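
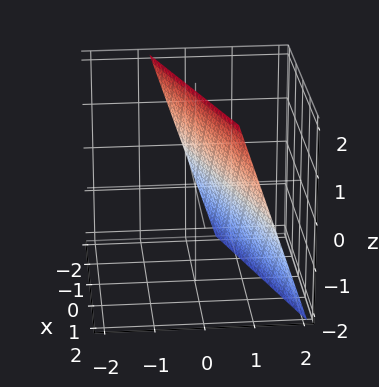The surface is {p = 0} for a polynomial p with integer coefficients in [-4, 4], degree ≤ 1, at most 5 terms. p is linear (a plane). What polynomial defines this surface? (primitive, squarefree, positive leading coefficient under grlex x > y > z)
x - 3*y - z + 2

deg p = 1. The surface is flat (a plane).
From the visible intercepts: it crosses the x-axis at the gridline x = -2; one z-axis crossing is at z = 2.
Matching integer coefficients to the picture gives p.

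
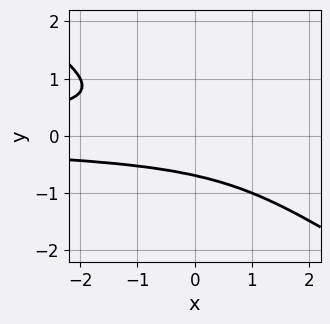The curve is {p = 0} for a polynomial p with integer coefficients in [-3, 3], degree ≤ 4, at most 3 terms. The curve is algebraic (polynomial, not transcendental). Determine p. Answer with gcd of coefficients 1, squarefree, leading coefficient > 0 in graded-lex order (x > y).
2*x*y^2 + 3*y^3 + 1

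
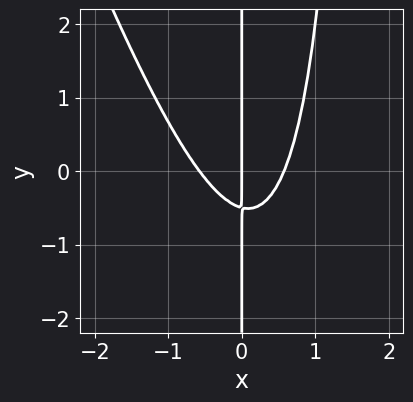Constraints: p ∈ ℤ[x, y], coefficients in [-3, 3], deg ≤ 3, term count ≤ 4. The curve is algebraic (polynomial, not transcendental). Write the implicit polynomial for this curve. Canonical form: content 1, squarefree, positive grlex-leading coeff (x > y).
3*x^3 + x^2*y - 2*x*y - x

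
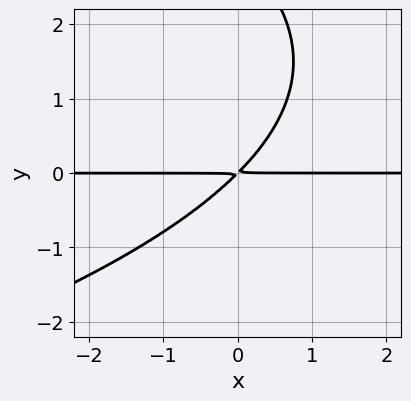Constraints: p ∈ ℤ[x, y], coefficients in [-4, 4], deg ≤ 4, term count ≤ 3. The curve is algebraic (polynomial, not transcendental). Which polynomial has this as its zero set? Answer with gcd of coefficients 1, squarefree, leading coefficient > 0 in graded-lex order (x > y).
y^3 + 3*x*y - 3*y^2

1. The degree is 3 — no degree-2 curve has this shape.
2. Observable constraints: every point of the x-axis in the box is on the curve.
3. The integer polynomial consistent with all of this is the stated p.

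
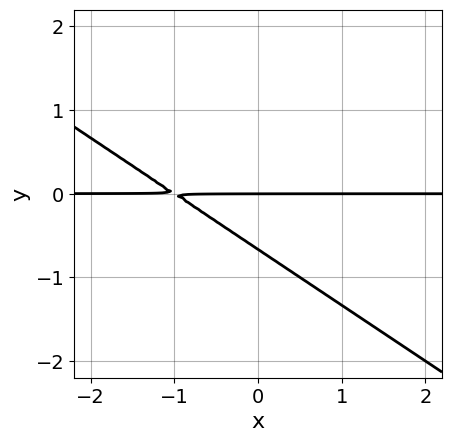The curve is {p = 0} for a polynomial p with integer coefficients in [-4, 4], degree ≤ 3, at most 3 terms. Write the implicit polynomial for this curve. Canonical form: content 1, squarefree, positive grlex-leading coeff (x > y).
2*x*y + 3*y^2 + 2*y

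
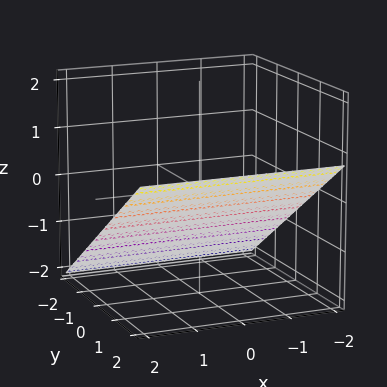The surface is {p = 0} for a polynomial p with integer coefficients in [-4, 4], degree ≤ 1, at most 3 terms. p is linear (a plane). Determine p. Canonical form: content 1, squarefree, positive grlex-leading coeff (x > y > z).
1. Degree: every cross-section is a straight line — this is a plane, so deg p = 1.
2. From the visible intercepts: it meets the y-axis at y = 1 (among the integer gridlines); no x-intercept at any integer in the box.
3. These observations pin down the coefficients.

2*y - 3*z - 2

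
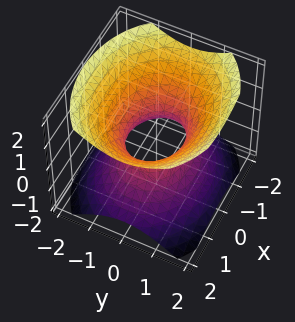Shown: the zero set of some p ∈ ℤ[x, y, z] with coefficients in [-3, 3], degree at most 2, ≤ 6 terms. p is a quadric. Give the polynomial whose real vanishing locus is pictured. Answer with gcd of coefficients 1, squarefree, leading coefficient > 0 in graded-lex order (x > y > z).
2*x^2 + 3*y^2 - 3*z^2 - 2

1. Degree: an hourglass — one-sheet hyperboloid; a quadric, so deg p = 2.
2. Symmetries: the x ↦ −x reflection is a symmetry, so x appears only in even powers; it's symmetric under y → −y, forcing even powers of y; it's symmetric under z → −z, forcing even powers of z.
3. Observable constraints: the surface avoids every integer z-axis point in the box; the x-axis gridline crossings are at x ∈ {-1, 1}.
4. Solving for integer coefficients yields p as stated.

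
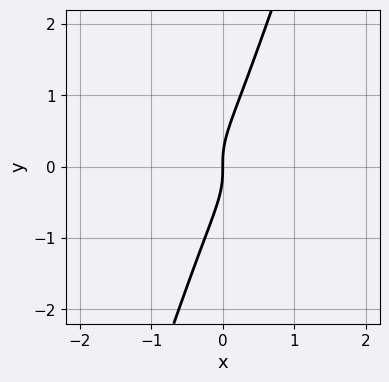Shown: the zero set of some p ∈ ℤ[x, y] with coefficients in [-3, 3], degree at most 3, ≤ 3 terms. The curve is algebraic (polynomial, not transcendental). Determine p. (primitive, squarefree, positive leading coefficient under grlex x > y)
3*x*y^2 - y^3 + x

1. deg p = 3. No degree-2 curve has this shape.
2. Checking where it meets the axes: one x-axis crossing is at x = 0; one y-axis crossing is at y = 0.
3. Together with the visible shape, these determine p as stated.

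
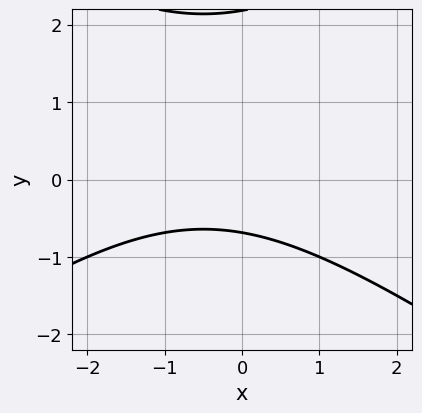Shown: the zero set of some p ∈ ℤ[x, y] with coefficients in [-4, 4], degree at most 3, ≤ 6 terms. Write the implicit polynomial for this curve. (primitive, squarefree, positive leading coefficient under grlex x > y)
x^2 - 2*y^2 + x + 3*y + 3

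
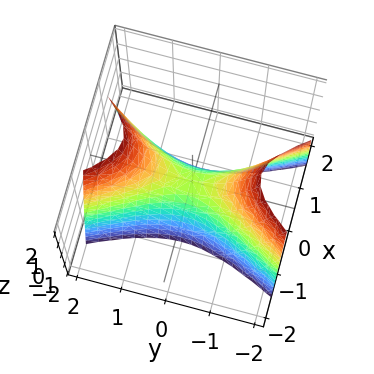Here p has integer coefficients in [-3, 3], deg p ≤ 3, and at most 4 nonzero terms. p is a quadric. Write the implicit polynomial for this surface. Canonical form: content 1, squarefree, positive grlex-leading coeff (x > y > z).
3*x^2 - y^2 + z

Degree: a saddle surface; a quadric, so deg p = 2.
Symmetries: mirror symmetry y ↦ −y ⇒ only even powers of y; it's symmetric under x → −x, forcing even powers of x.
From the axis intercepts and sections: it meets the z-axis at z = 0 (among the integer gridlines); it crosses the y-axis at the gridline y = 0; it crosses the x-axis at the gridline x = 0.
These observations pin down the coefficients.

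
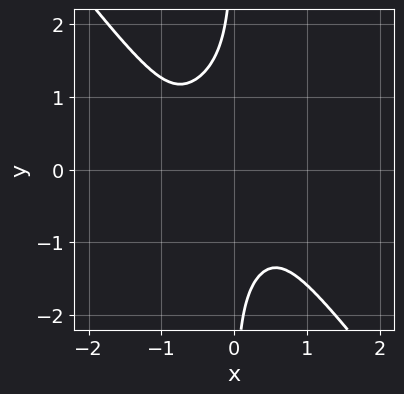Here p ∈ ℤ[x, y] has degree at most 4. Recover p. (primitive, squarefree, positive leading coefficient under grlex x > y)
2*x^4 + x*y^3 + x^3 + 1

(a) deg p = 4. No degree-3 curve has this shape.
(b) From the visible intercepts: it misses every integer gridline on the y-axis; it misses every integer gridline on the x-axis.
(c) Fitting integer coefficients to these (and the overall shape) gives p.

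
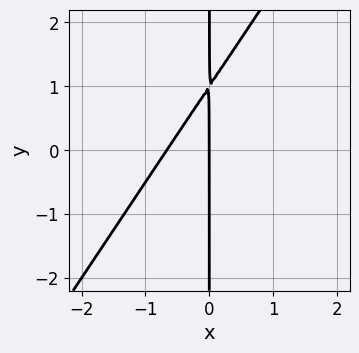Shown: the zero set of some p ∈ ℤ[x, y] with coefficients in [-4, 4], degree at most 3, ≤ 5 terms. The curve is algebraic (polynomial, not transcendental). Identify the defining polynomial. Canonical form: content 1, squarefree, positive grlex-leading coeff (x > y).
1. deg p = 2.
2. From the axis intercepts and sections: it meets the x-axis at x = 0 (among the integer gridlines); the visible y-axis segment lies entirely on the curve.
3. The integer polynomial consistent with all of this is the stated p.

3*x^2 - 2*x*y + 2*x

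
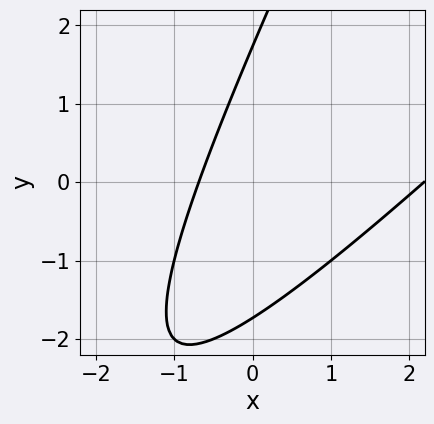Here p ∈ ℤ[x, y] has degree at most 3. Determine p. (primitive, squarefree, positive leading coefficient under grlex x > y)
2*x^2 - 3*x*y + y^2 - 3*x - 3

(a) Degree: no degree-1 curve has this shape, so deg p = 2.
(b) Putting this together gives p.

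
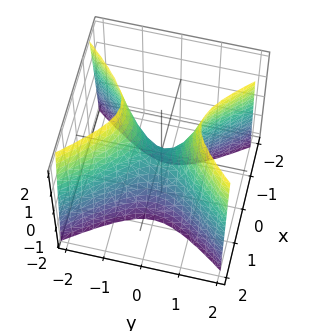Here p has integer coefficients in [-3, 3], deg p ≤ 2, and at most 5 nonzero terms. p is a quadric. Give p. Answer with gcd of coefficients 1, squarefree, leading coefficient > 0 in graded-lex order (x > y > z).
First, degree: a saddle surface; a quadric, so deg p = 2.
Next, symmetries: the y ↦ −y reflection is a symmetry, so y appears only in even powers; it's symmetric under x → −x, forcing even powers of x.
Then, from the axis intercepts and sections: it crosses the z-axis at the gridline z = 0; it meets the x-axis at x = 0 (among the integer gridlines).
Finally, solving for integer coefficients yields p as stated.

3*x^2 - 2*y^2 + z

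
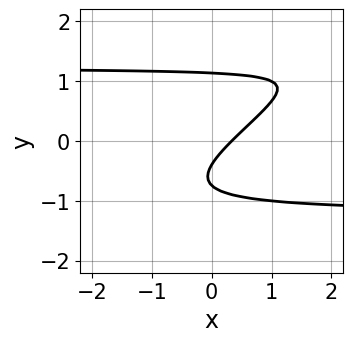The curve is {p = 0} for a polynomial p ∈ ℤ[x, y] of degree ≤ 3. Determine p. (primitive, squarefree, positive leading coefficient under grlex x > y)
(a) The degree is 3 — a generic line meets the curve in up to 3 points.
(b) The integer polynomial consistent with all of this is the stated p.

2*x*y^2 - 3*y^3 - 3*x + 3*y + 1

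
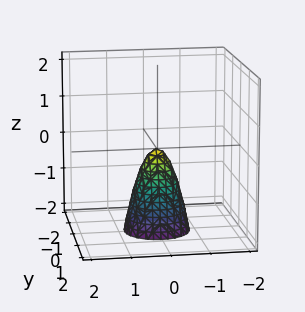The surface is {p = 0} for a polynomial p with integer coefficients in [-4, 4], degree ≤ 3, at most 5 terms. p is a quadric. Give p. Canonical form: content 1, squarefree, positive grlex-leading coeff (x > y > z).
(a) deg p = 2. A paraboloid; a quadric.
(b) Symmetries: every cross-section ⟂ z is a circle, so x, y appear only via x² + y².
(c) From the axis intercepts and sections: it crosses the y-axis at the gridline y = 0; it crosses the z-axis at the gridline z = 0.
(d) Matching integer coefficients to the picture gives p.

3*x^2 + 3*y^2 + z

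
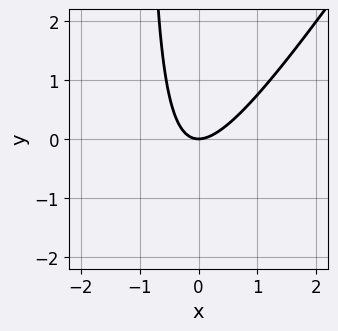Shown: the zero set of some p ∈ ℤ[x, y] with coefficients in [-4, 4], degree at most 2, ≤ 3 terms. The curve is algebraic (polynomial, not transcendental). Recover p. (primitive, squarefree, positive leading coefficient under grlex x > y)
First, deg p = 2. A generic line meets the curve in up to 2 points.
Then, observable constraints: one y-axis crossing is at y = 0; it crosses the x-axis at the gridline x = 0.
Finally, solving for integer coefficients yields p as stated.

3*x^2 - 2*x*y - 2*y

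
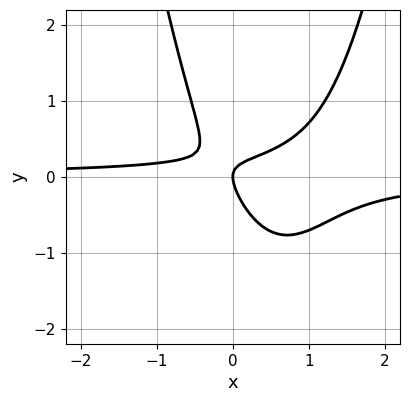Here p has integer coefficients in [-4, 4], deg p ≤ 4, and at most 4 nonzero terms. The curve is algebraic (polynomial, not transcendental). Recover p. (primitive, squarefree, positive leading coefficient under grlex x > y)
(a) Degree: no degree-2 curve has this shape, so deg p = 3.
(b) Checking where it meets the axes: it meets the y-axis at y = 0 (among the integer gridlines); it crosses the x-axis at the gridline x = 0.
(c) Together with the visible shape, these determine p as stated.

3*x^2*y - 3*x*y - 2*y^2 + x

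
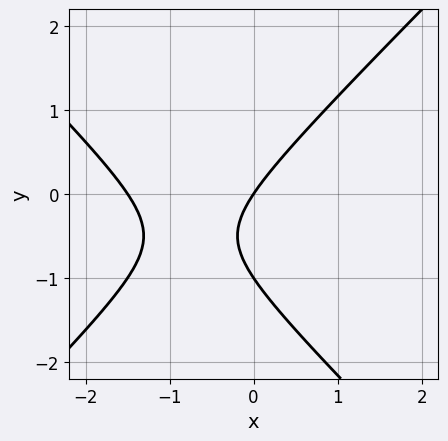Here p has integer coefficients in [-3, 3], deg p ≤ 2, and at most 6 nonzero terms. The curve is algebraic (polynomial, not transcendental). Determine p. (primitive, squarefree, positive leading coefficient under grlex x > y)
deg p = 2.
Observable constraints: the y-axis gridline crossings are at y ∈ {-1, 0}; it crosses the x-axis at the gridline x = 0.
The integer polynomial consistent with all of this is the stated p.

2*x^2 - 2*y^2 + 3*x - 2*y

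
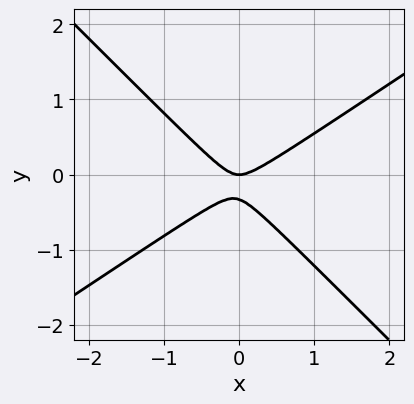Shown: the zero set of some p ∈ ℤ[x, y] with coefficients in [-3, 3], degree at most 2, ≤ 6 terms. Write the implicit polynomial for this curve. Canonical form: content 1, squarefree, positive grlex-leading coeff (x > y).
2*x^2 - x*y - 3*y^2 - y

The degree is 2 — a generic line meets the curve in up to 2 points.
Checking where it meets the axes: one y-axis crossing is at y = 0; one x-axis crossing is at x = 0.
These observations pin down the coefficients.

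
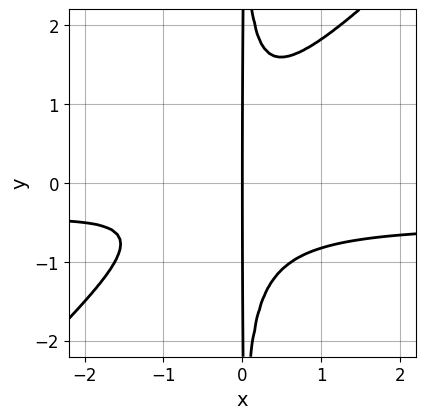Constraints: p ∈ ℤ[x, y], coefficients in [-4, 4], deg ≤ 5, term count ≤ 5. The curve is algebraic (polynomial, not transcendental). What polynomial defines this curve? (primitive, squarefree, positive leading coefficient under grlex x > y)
2*x^3*y - 2*x^2*y^2 + x^3 + x^2 + x

(a) The degree is 4 — no degree-3 curve has this shape.
(b) Observable constraints: every point of the y-axis in the box is on the curve; one x-axis crossing is at x = 0.
(c) The integer polynomial consistent with all of this is the stated p.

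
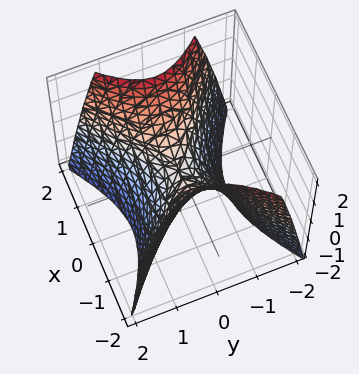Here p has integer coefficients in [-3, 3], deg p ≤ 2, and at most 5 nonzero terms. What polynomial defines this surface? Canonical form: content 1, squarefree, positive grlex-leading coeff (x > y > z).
deg p = 2. A hyperbolic paraboloid; a quadric.
Symmetries: it's symmetric under x → −x, forcing even powers of x; it's symmetric under y → −y, forcing even powers of y.
Reading off the gridlines: it meets the z-axis at z = 0 (among the integer gridlines); it meets the x-axis at x = 0 (among the integer gridlines); one y-axis crossing is at y = 0.
Assembling these constraints gives the stated polynomial.

2*x^2 - 3*y^2 - 2*z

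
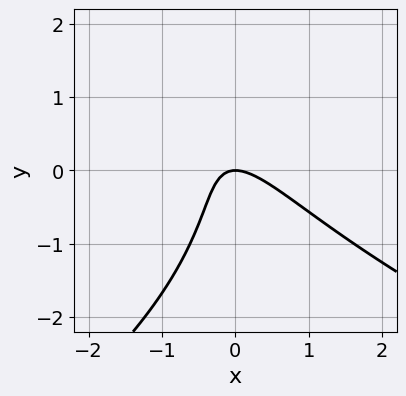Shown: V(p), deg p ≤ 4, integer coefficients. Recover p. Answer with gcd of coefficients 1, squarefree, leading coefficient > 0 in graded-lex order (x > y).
y^3 + 3*x^2 + 3*x*y + 2*y

1. Degree: the shape is more complex than any degree-2 curve, so deg p = 3.
2. Against the integer gridlines: one x-axis crossing is at x = 0; one y-axis crossing is at y = 0.
3. The integer polynomial consistent with all of this is the stated p.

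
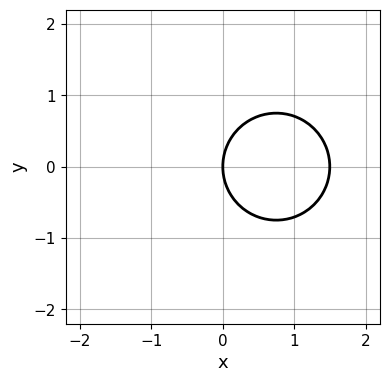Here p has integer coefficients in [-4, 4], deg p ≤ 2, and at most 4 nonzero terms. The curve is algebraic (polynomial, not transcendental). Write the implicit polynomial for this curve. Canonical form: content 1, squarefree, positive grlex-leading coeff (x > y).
2*x^2 + 2*y^2 - 3*x

deg p = 2. The shape is more complex than any degree-1 curve.
Symmetries: it's symmetric under y → −y, forcing even powers of y.
Observable constraints: one y-axis crossing is at y = 0; it crosses the x-axis at the gridline x = 0.
Matching integer coefficients to the picture gives p.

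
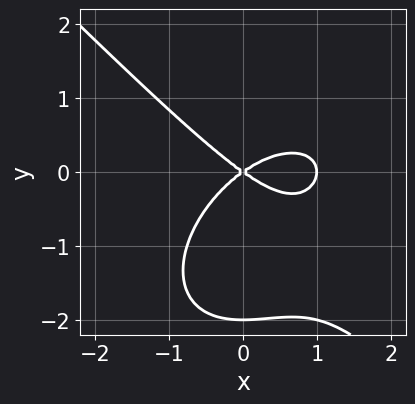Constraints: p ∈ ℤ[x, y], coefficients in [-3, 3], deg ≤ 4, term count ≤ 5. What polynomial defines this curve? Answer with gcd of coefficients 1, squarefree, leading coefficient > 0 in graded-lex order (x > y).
x^3 + y^3 - x^2 + 2*y^2

(a) Degree: the shape is more complex than any degree-2 curve, so deg p = 3.
(b) Reading off the gridlines: among the integer gridlines, it crosses the x-axis at x ∈ {0, 1}; among the integer gridlines, it crosses the y-axis at y ∈ {-2, 0}.
(c) Assembling these constraints gives the stated polynomial.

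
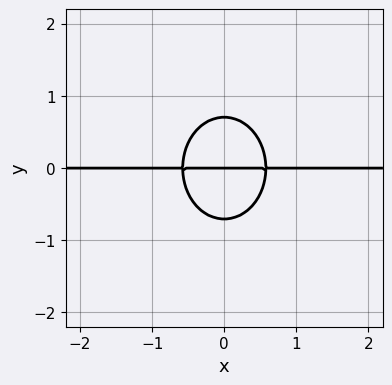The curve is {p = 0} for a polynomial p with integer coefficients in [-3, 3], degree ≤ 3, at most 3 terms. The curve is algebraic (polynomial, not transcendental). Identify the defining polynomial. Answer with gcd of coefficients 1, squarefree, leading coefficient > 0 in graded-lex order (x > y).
(a) Degree: the shape is more complex than any degree-2 curve, so deg p = 3.
(b) Symmetries: the x ↦ −x reflection is a symmetry, so x appears only in even powers.
(c) Checking where it meets the axes: it crosses the y-axis at the gridline y = 0; the visible x-axis segment lies entirely on the curve.
(d) Solving for integer coefficients yields p as stated.

3*x^2*y + 2*y^3 - y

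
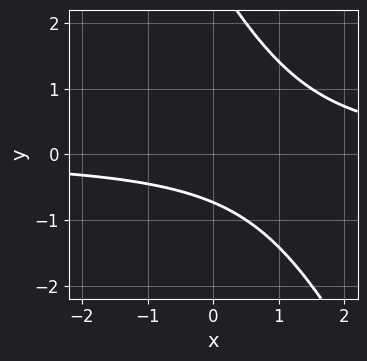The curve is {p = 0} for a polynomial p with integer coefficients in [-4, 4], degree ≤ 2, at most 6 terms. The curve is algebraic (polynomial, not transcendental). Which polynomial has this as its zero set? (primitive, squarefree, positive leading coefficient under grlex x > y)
(a) deg p = 2. No degree-1 curve has this shape.
(b) Against the integer gridlines: the curve avoids every integer x-axis point in the box.
(c) These observations pin down the coefficients.

2*x*y + y^2 - 2*y - 2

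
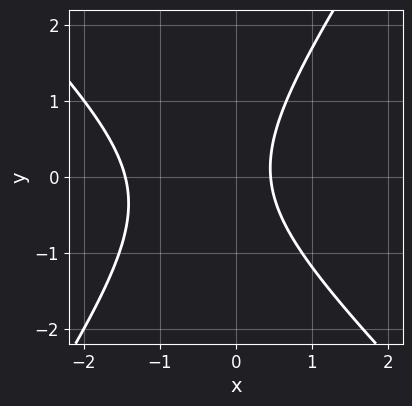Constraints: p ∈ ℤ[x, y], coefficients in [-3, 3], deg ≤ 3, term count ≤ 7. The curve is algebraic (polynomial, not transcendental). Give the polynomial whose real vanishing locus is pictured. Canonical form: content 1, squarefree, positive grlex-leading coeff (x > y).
3*x^2 + x*y - 2*y^2 + 3*x - 2

1. deg p = 2. A generic line meets the curve in up to 2 points.
2. Observable constraints: the curve avoids every integer y-axis point in the box.
3. Solving for integer coefficients yields p as stated.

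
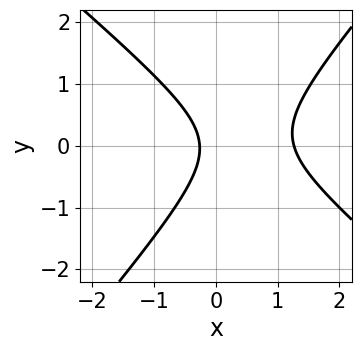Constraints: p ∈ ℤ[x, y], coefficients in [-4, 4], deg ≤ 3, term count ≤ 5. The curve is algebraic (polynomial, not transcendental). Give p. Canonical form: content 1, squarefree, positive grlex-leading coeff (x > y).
3*x^2 + x*y - 3*y^2 - 3*x - 1

First, the degree is 2 — a generic line meets the curve in up to 2 points.
Next, against the integer gridlines: no y-intercept at any integer in the box.
Finally, solving for integer coefficients yields p as stated.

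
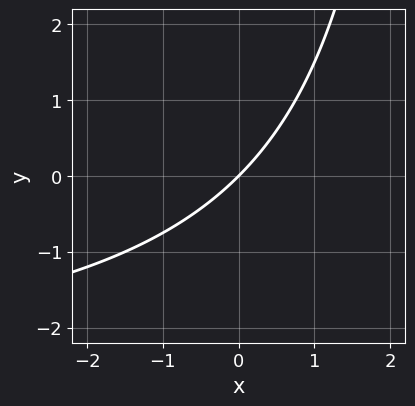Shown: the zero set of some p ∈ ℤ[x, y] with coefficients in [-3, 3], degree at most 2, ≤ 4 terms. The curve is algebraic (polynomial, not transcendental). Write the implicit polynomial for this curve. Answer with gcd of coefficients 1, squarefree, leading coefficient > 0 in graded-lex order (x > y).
x*y + 3*x - 3*y

The degree is 2 — the shape is more complex than any degree-1 curve.
From the visible intercepts: it meets the x-axis at x = 0 (among the integer gridlines); one y-axis crossing is at y = 0.
Solving for integer coefficients yields p as stated.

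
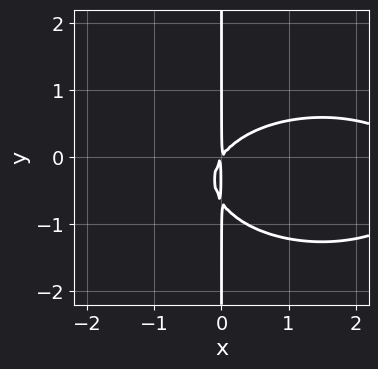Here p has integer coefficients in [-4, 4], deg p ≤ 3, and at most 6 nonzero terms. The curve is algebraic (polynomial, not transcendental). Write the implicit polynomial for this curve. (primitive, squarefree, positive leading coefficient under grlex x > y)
x^3 + 3*x*y^2 - 3*x^2 + 2*x*y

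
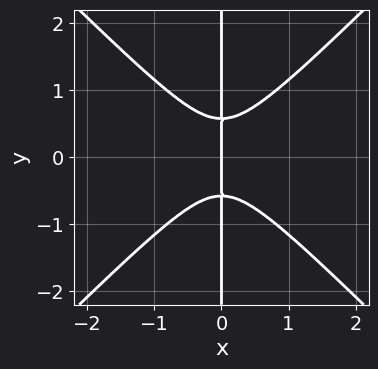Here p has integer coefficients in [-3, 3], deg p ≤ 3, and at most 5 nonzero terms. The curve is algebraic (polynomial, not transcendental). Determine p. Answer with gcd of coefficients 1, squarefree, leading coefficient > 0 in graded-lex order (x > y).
3*x^3 - 3*x*y^2 + x

The degree is 3 — the shape is more complex than any degree-2 curve.
Symmetries: mirror symmetry y ↦ −y ⇒ only even powers of y.
From the axis intercepts and sections: it meets the x-axis at x = 0 (among the integer gridlines); every point of the y-axis in the box is on the curve.
The integer polynomial consistent with all of this is the stated p.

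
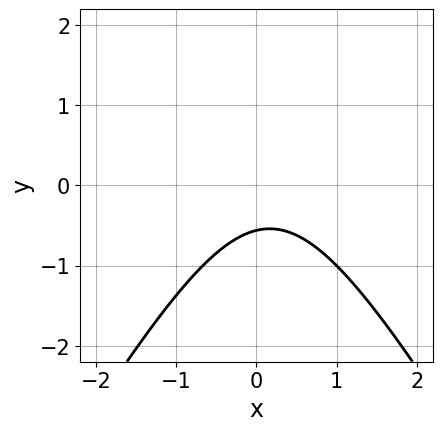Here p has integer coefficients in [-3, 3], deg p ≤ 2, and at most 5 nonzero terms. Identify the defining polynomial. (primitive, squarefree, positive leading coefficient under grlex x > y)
3*x^2 - y^2 - x + 3*y + 2

Degree: a generic line meets the curve in up to 2 points, so deg p = 2.
From the axis intercepts and sections: no x-intercept at any integer in the box.
These observations pin down the coefficients.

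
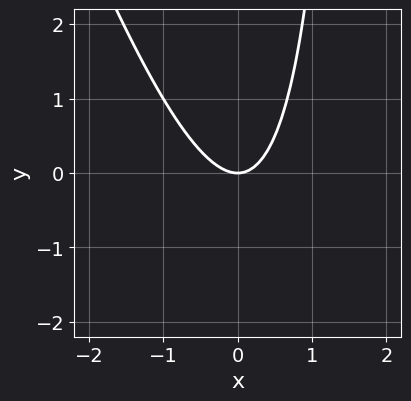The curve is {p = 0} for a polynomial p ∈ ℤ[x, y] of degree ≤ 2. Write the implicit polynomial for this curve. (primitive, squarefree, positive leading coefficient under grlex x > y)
1. Degree: no degree-1 curve has this shape, so deg p = 2.
2. Observable constraints: one y-axis crossing is at y = 0; it crosses the x-axis at the gridline x = 0.
3. These observations pin down the coefficients.

3*x^2 + x*y - 2*y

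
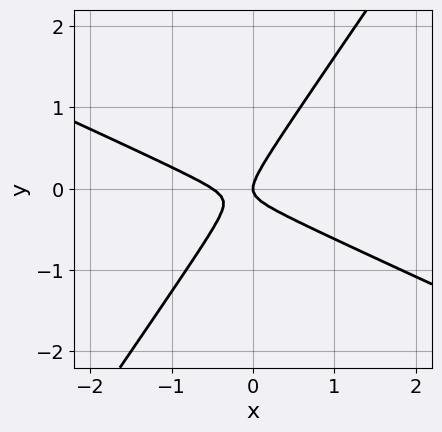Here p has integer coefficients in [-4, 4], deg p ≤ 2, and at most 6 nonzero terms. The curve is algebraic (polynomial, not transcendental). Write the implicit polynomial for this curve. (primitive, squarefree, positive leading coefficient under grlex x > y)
deg p = 2.
Reading off the gridlines: it crosses the y-axis at the gridline y = 0; it crosses the x-axis at the gridline x = 0.
Solving for integer coefficients yields p as stated.

2*x^2 + 3*x*y - 3*y^2 + x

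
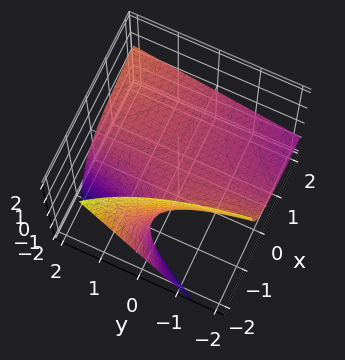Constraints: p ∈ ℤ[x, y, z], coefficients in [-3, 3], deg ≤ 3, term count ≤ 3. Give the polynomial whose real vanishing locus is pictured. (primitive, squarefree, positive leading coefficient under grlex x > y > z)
The degree is 2 — the shape is more complex than any degree-1 surface.
Observable constraints: every point of the y-axis in the box is on the surface; every point of the x-axis in the box is on the surface; it meets the z-axis at z = 0 (among the integer gridlines).
Matching integer coefficients to the picture gives p.

x*y - 2*x*z - 3*z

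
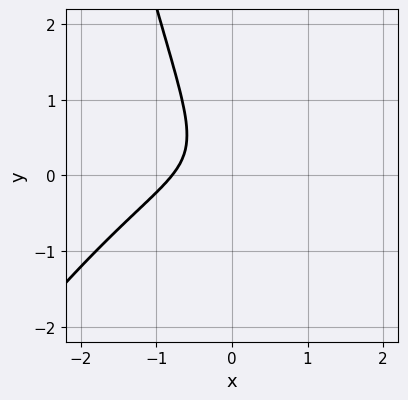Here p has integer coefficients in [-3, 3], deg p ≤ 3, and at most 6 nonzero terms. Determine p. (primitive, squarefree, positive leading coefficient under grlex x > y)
(a) Degree: the shape is more complex than any degree-2 curve, so deg p = 3.
(b) Observable constraints: it misses every integer gridline on the y-axis.
(c) The integer polynomial consistent with all of this is the stated p.

2*x^3 - x^2*y + 3*x*y + 2*y^2 + 1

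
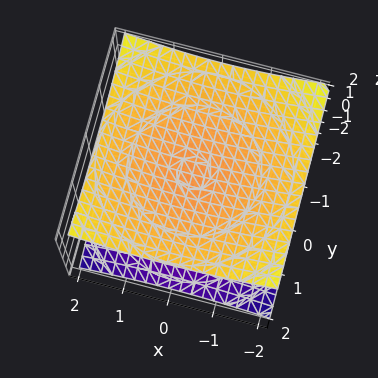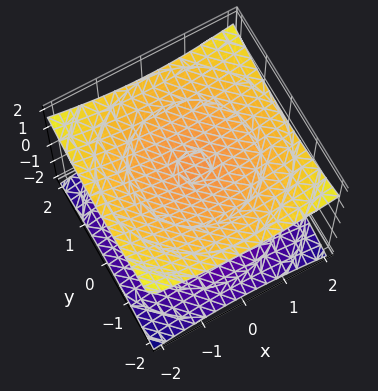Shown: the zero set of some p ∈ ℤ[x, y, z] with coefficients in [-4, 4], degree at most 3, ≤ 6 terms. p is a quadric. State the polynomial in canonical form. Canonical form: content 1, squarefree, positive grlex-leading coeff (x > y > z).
x^2 + y^2 - 3*z^2 + 3

First, the picture has 2 separate pieces. Treating them together as one polynomial.
Then, the degree is 2 — two separate bowl-shaped sheets opening away from each other; a quadric.
Then, symmetries: the z ↦ −z reflection is a symmetry, so z appears only in even powers; the surface is invariant under rotation about z: p = q(x² + y², z).
Then, observable constraints: it misses every integer gridline on the y-axis; the surface avoids every integer x-axis point in the box; the z-axis gridline crossings are at z ∈ {-1, 1}.
Finally, fitting integer coefficients to these (and the overall shape) gives p.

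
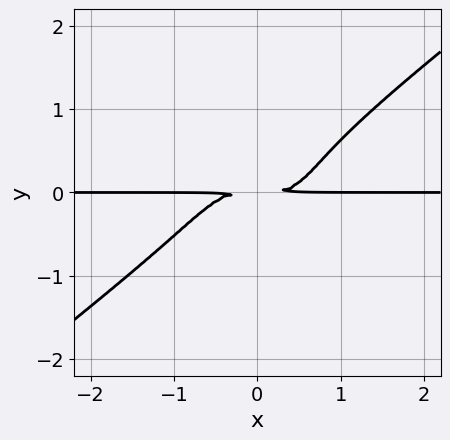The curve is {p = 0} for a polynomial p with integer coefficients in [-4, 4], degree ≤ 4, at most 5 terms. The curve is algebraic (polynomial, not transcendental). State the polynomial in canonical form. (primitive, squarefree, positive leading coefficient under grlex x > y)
First, degree: no degree-3 curve has this shape, so deg p = 4.
Then, reading off the gridlines: the visible x-axis segment lies entirely on the curve.
Finally, solving for integer coefficients yields p as stated.

2*x^3*y - x*y^3 - 3*y^4 + y^3 - 2*y^2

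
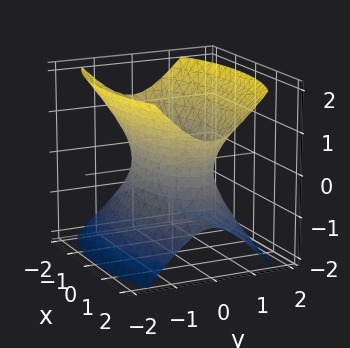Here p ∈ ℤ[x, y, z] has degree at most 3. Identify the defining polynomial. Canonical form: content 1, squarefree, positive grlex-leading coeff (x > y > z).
deg p = 2. An hourglass — one-sheet hyperboloid; a quadric.
Symmetries: the y ↦ −y reflection is a symmetry, so y appears only in even powers; mirror symmetry x ↦ −x ⇒ only even powers of x; mirror symmetry z ↦ −z ⇒ only even powers of z.
Against the integer gridlines: it misses every integer gridline on the z-axis.
Putting this together gives p.

x^2 + 3*y^2 - 2*z^2 - 2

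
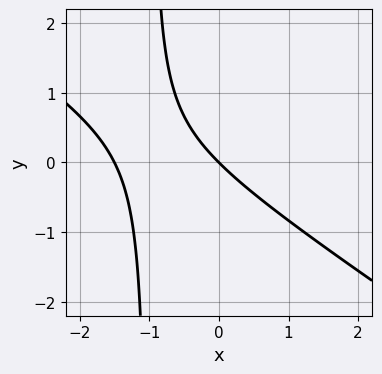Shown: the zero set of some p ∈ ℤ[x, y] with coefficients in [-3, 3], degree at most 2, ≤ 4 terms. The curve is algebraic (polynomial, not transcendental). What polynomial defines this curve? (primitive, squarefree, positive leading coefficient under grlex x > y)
2*x^2 + 3*x*y + 3*x + 3*y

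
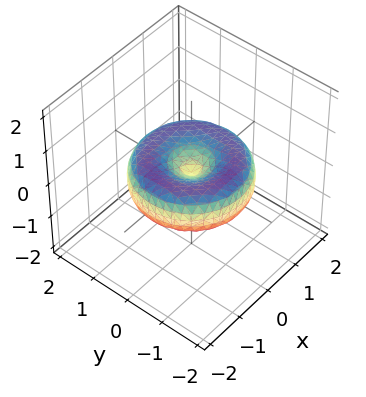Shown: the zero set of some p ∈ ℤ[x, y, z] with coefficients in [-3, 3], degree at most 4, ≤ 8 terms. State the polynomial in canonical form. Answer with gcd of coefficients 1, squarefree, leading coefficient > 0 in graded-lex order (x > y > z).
x^4 + 2*x^2*y^2 + y^4 - 2*x^2 - 2*y^2 + 3*z^2

(a) Degree: no degree-3 surface has this shape, so deg p = 4.
(b) By symmetry, the surface is invariant under rotation about z: p = q(x² + y², z).
(c) Checking where it meets the axes: a circular section at z = 0 has radius between 1 and 2; it crosses the y-axis at the gridline y = 0.
(d) The integer polynomial consistent with all of this is the stated p.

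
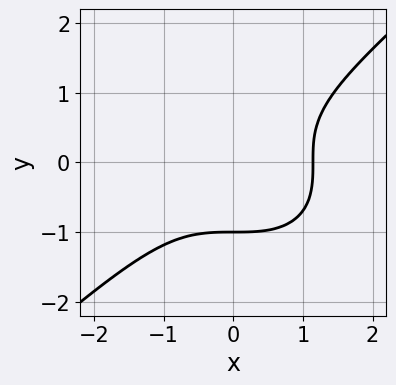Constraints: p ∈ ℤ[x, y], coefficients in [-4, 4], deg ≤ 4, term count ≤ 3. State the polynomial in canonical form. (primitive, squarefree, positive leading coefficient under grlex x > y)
Degree: no degree-2 curve has this shape, so deg p = 3.
From the visible intercepts: one y-axis crossing is at y = -1.
Assembling these constraints gives the stated polynomial.

2*x^3 - 3*y^3 - 3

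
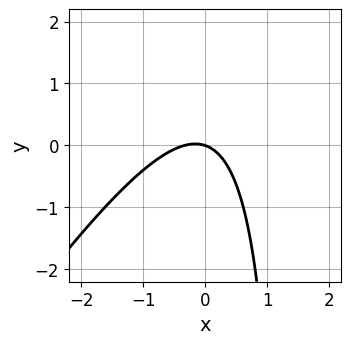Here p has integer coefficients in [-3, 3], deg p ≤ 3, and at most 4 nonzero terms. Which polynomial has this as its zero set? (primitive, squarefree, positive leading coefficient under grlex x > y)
deg p = 2. A generic line meets the curve in up to 2 points.
Reading off the gridlines: it meets the y-axis at y = 0 (among the integer gridlines); it meets the x-axis at x = 0 (among the integer gridlines).
Putting this together gives p.

3*x^2 - 2*x*y + x + 3*y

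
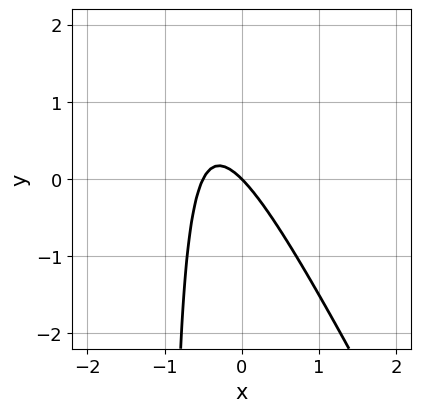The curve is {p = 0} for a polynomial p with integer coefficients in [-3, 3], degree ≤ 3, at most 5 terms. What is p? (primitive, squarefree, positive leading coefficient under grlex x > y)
First, the degree is 2 — the shape is more complex than any degree-1 curve.
Then, checking where it meets the axes: it crosses the y-axis at the gridline y = 0; it meets the x-axis at x = 0 (among the integer gridlines).
Finally, putting this together gives p.

2*x^2 + x*y + x + y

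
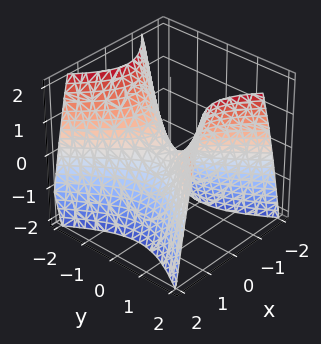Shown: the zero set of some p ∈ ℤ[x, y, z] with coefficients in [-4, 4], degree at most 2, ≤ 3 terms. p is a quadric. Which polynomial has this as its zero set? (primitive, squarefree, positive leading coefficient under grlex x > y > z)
First, degree: a hyperbolic paraboloid; a quadric, so deg p = 2.
Next, symmetries: it's symmetric under x → −x, forcing even powers of x; it's symmetric under y → −y, forcing even powers of y.
Next, checking where it meets the axes: it crosses the z-axis at the gridline z = 0; it crosses the x-axis at the gridline x = 0; one y-axis crossing is at y = 0.
Finally, the integer polynomial consistent with all of this is the stated p.

3*x^2 - 2*y^2 + 2*z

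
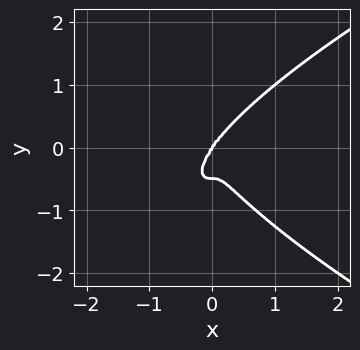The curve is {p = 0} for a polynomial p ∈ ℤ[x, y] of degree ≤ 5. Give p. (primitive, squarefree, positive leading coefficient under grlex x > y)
(a) deg p = 4.
(b) Against the integer gridlines: one y-axis crossing is at y = 0; one x-axis crossing is at x = 0.
(c) The integer polynomial consistent with all of this is the stated p.

2*y^4 - 3*x^3 + y^3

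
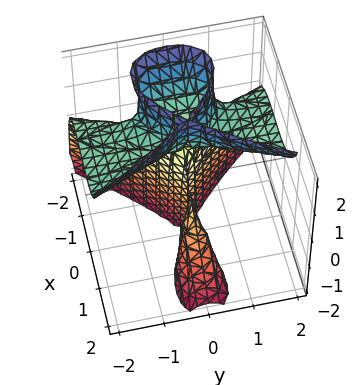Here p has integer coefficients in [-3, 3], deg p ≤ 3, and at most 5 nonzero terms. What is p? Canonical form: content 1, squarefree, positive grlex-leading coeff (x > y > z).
2*x^3 + 2*x^2*z - 3*y^2*z + 3*y^2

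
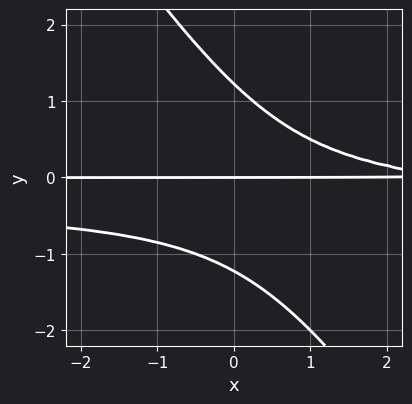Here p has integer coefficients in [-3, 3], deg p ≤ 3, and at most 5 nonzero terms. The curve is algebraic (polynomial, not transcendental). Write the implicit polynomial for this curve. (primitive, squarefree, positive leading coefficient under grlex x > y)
3*x*y^2 + 2*y^3 + x*y - 3*y

1. The degree is 3 — a generic line meets the curve in up to 3 points.
2. Against the integer gridlines: one y-axis crossing is at y = 0; the visible x-axis segment lies entirely on the curve.
3. Fitting integer coefficients to these (and the overall shape) gives p.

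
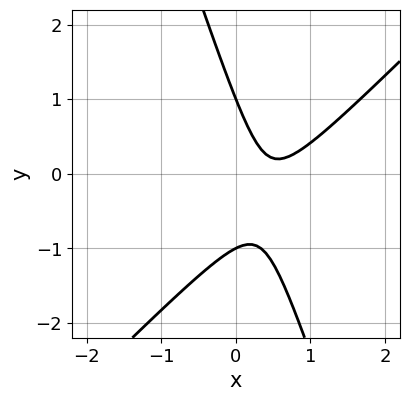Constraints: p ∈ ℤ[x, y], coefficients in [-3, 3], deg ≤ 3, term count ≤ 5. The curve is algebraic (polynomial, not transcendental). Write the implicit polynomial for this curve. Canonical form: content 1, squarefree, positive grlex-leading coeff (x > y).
(a) deg p = 2. No degree-1 curve has this shape.
(b) From the axis intercepts and sections: the curve avoids every integer x-axis point in the box; the y-axis gridline crossings are at y ∈ {-1, 1}.
(c) Solving for integer coefficients yields p as stated.

3*x^2 - 2*x*y - y^2 - 3*x + 1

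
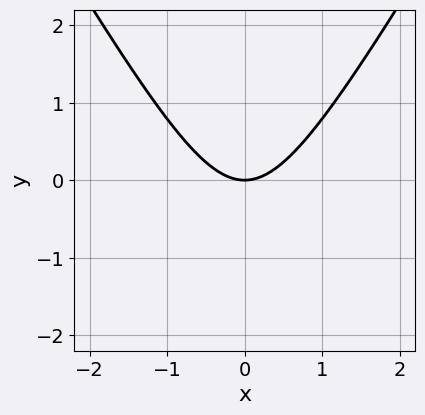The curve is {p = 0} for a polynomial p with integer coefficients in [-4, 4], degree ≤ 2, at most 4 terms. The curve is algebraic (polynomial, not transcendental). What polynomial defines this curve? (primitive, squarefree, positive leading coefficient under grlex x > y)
(a) Degree: a generic line meets the curve in up to 2 points, so deg p = 2.
(b) Symmetries: it's symmetric under x → −x, forcing even powers of x.
(c) Checking where it meets the axes: it meets the y-axis at y = 0 (among the integer gridlines); it crosses the x-axis at the gridline x = 0.
(d) Assembling these constraints gives the stated polynomial.

3*x^2 - y^2 - 3*y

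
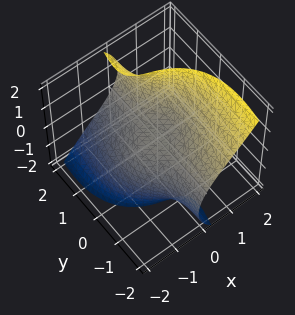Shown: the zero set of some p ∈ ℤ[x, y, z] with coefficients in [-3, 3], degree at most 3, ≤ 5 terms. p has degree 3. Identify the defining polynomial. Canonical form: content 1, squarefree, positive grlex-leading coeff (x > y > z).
First, deg p = 3.
Then, observable constraints: every point of the y-axis in the box is on the surface; it crosses the x-axis at the gridline x = 0; one z-axis crossing is at z = 0.
Finally, together with the visible shape, these determine p as stated.

2*x^3 + 3*x*y^2 - y^2*z + 2*y*z^2 - 3*z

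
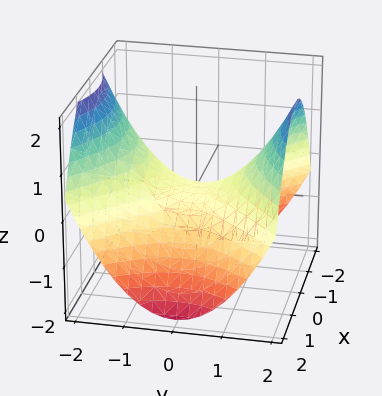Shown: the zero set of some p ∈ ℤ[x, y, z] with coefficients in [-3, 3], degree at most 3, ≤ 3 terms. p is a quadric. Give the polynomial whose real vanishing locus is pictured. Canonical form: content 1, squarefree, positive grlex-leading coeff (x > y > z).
(a) deg p = 2.
(b) Symmetries: mirror symmetry y ↦ −y ⇒ only even powers of y; it's symmetric under x → −x, forcing even powers of x.
(c) From the axis intercepts and sections: one z-axis crossing is at z = 0; it meets the x-axis at x = 0 (among the integer gridlines); it meets the y-axis at y = 0 (among the integer gridlines).
(d) Together with the visible shape, these determine p as stated.

x^2 - y^2 + 2*z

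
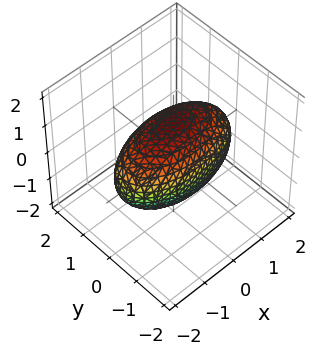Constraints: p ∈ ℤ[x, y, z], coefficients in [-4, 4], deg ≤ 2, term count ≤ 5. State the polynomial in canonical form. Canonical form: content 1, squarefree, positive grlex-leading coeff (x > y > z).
x^2 + 3*y^2 + 2*z^2 - 3

1. The degree is 2 — bounded and convex; a quadric.
2. Symmetries: mirror symmetry x ↦ −x ⇒ only even powers of x; it's symmetric under y → −y, forcing even powers of y; it's symmetric under z → −z, forcing even powers of z.
3. From the visible intercepts: the y-axis gridline crossings are at y ∈ {-1, 1}.
4. These observations pin down the coefficients.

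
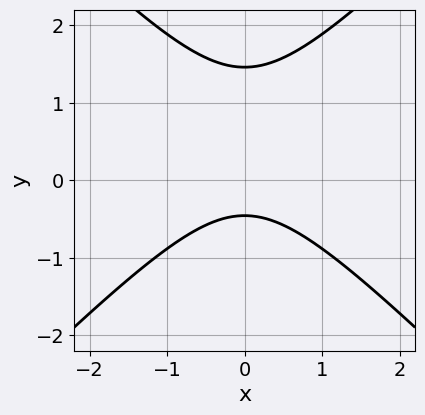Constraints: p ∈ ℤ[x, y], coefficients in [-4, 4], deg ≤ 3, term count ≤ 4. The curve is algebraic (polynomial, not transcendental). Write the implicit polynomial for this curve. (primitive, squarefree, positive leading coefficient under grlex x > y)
3*x^2 - 3*y^2 + 3*y + 2

(a) The degree is 2 — no degree-1 curve has this shape.
(b) Symmetries: the x ↦ −x reflection is a symmetry, so x appears only in even powers.
(c) Checking where it meets the axes: the curve avoids every integer x-axis point in the box.
(d) Assembling these constraints gives the stated polynomial.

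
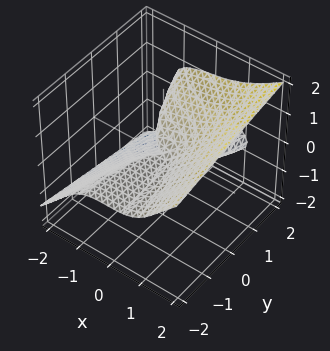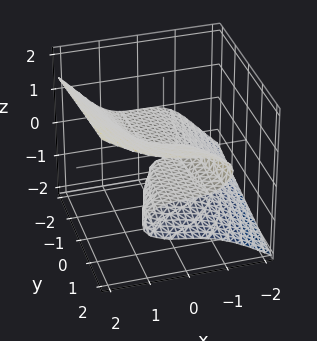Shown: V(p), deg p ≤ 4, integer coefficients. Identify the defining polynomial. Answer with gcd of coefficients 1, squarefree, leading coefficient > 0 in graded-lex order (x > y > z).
1. deg p = 3.
2. Reading off the gridlines: it crosses the x-axis at the gridline x = 0; the visible y-axis segment lies entirely on the surface.
3. These observations pin down the coefficients.

x^3 + x*z^2 - 3*z^3 + 2*y*z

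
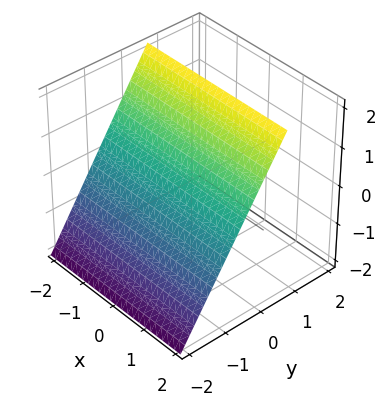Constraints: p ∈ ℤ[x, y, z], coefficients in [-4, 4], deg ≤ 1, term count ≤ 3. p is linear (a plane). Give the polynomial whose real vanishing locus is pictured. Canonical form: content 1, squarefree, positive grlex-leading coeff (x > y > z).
First, degree: the surface is flat (a plane), so deg p = 1.
Then, against the integer gridlines: one z-axis crossing is at z = 1; no x-intercept at any integer in the box.
Finally, matching integer coefficients to the picture gives p.

3*y - 2*z + 2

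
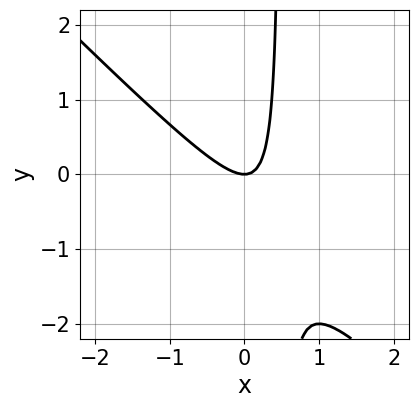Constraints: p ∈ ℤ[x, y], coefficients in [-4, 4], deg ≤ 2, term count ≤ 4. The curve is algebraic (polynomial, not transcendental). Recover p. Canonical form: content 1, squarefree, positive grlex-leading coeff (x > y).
2*x^2 + 2*x*y - y

1. Degree: the shape is more complex than any degree-1 curve, so deg p = 2.
2. Against the integer gridlines: it meets the x-axis at x = 0 (among the integer gridlines); it crosses the y-axis at the gridline y = 0.
3. Matching integer coefficients to the picture gives p.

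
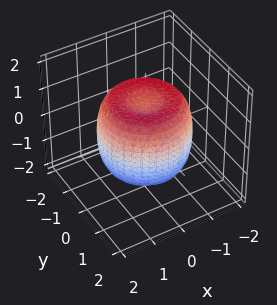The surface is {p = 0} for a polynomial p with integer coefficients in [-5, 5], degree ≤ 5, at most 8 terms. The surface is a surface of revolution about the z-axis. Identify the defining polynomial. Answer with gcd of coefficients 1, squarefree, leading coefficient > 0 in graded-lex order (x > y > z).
First, deg p = 4.
Next, symmetries: rotational symmetry about the z-axis ⇒ p depends on x, y only through x² + y².
Then, observable constraints: the z-axis gridline crossings are at z ∈ {-1, 1}; a circular section at z = -1 has radius between 1 and 2.
Finally, putting this together gives p.

2*x^4 + 4*x^2*y^2 + 2*y^4 - 3*x^2 - 3*y^2 + 2*z^2 - 2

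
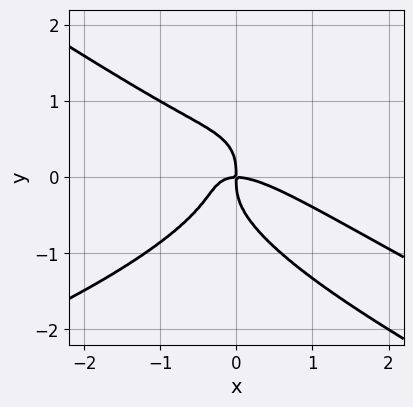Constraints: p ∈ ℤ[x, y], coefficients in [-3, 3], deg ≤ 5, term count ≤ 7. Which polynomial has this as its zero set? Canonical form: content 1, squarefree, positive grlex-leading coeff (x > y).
(a) Degree: the shape is more complex than any degree-3 curve, so deg p = 4.
(b) Observable constraints: it meets the y-axis at y = 0 (among the integer gridlines); one x-axis crossing is at x = 0.
(c) Fitting integer coefficients to these (and the overall shape) gives p.

2*x*y^3 + 3*y^4 + 2*x^3 + 3*x^2*y + 2*x*y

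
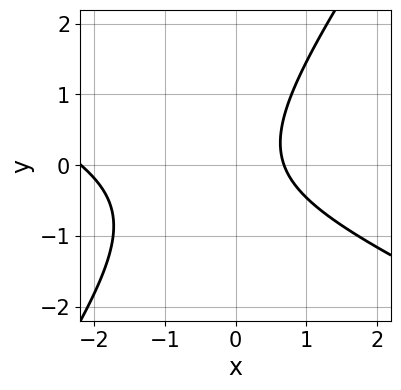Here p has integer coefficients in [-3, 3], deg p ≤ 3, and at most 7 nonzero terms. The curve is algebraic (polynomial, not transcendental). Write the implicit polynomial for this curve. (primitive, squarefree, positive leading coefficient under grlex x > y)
2*x^2 + 3*x*y - 3*y^2 + 3*x - 3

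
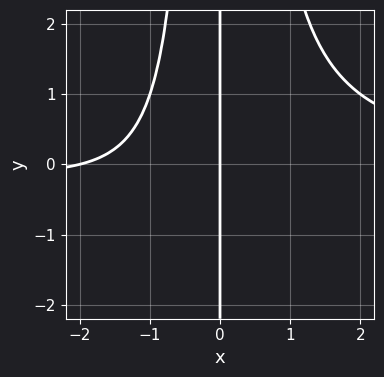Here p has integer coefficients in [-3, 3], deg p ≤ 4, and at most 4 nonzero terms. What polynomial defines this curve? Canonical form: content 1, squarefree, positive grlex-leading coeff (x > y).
x^3*y - x^2 - 2*x

Degree: no degree-3 curve has this shape, so deg p = 4.
Observable constraints: every point of the y-axis in the box is on the curve; among the integer gridlines, it crosses the x-axis at x ∈ {-2, 0}.
Matching integer coefficients to the picture gives p.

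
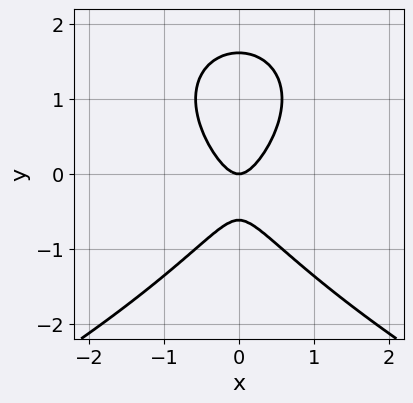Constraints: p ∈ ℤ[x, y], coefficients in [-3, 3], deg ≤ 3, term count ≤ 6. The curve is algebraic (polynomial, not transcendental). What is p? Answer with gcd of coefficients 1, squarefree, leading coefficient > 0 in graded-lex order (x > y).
y^3 + 3*x^2 - y^2 - y

(a) Degree: no degree-2 curve has this shape, so deg p = 3.
(b) Symmetries: mirror symmetry x ↦ −x ⇒ only even powers of x.
(c) Against the integer gridlines: it meets the x-axis at x = 0 (among the integer gridlines); it meets the y-axis at y = 0 (among the integer gridlines).
(d) Solving for integer coefficients yields p as stated.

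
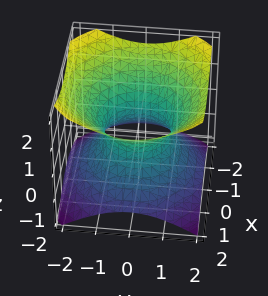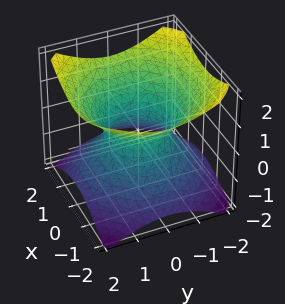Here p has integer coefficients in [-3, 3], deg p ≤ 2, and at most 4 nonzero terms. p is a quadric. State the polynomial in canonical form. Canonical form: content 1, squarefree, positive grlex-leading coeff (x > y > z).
2*x^2 + 2*y^2 - 3*z^2 - 2

The degree is 2 — one connected sheet with a waist; a quadric.
Symmetries: rotational symmetry about the z-axis ⇒ p depends on x, y only through x² + y²; the z ↦ −z reflection is a symmetry, so z appears only in even powers.
Observable constraints: a circular section at z = -1 has radius between 1 and 2; among the integer gridlines, it crosses the x-axis at x ∈ {-1, 1}; among the integer gridlines, it crosses the y-axis at y ∈ {-1, 1}; the surface avoids every integer z-axis point in the box.
These observations pin down the coefficients.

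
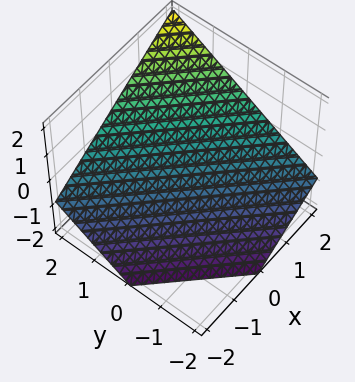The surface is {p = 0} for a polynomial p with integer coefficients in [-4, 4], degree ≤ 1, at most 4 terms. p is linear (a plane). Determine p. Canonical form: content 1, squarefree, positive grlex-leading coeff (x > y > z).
First, degree: the surface is flat (a plane), so deg p = 1.
Next, from the visible intercepts: it meets the y-axis at y = 1 (among the integer gridlines); one x-axis crossing is at x = 1.
Finally, the integer polynomial consistent with all of this is the stated p.

2*x + 2*y - 3*z - 2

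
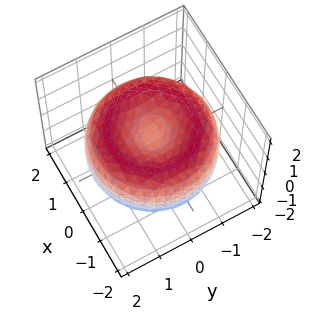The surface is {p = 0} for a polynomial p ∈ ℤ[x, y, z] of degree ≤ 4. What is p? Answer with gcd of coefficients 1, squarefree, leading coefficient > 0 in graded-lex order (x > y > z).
x^4 + 2*x^2*y^2 + y^4 - 3*x^2 - 3*y^2 + 3*z^2 - 1

(a) Degree: the shape is more complex than any degree-3 surface, so deg p = 4.
(b) Symmetry: the surface is invariant under rotation about z: p = q(x² + y², z).
(c) Against the integer gridlines: a circular section at z = 0 has radius between 1 and 2.
(d) These observations pin down the coefficients.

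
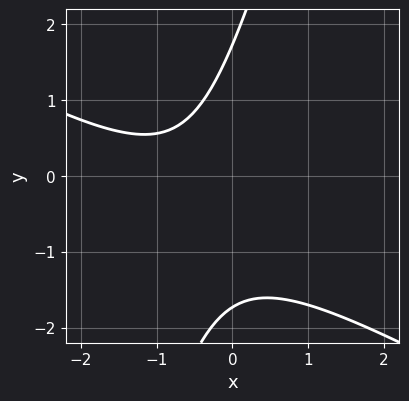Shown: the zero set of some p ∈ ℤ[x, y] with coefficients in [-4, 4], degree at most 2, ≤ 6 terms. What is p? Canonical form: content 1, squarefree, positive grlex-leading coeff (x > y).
2*x^2 + 3*x*y - y^2 + 3*x + 3

(a) Degree: no degree-1 curve has this shape, so deg p = 2.
(b) From the visible intercepts: no x-intercept at any integer in the box.
(c) Putting this together gives p.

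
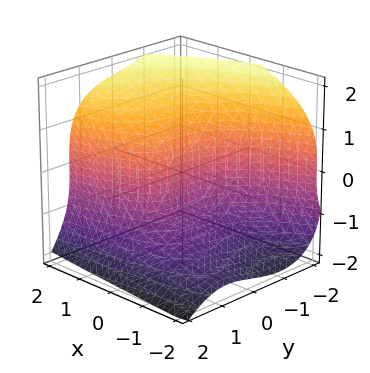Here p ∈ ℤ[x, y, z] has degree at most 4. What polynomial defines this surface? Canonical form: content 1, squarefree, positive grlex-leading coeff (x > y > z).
deg p = 3.
Checking where it meets the axes: it crosses the x-axis at the gridline x = 0; it crosses the z-axis at the gridline z = 0; it meets the y-axis at y = 0 (among the integer gridlines).
Matching integer coefficients to the picture gives p.

y^3 + z^3 + x*y - 3*x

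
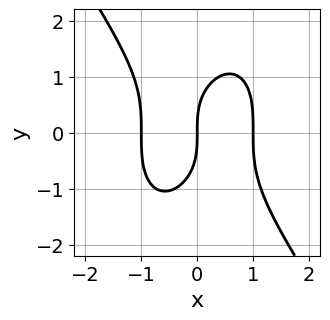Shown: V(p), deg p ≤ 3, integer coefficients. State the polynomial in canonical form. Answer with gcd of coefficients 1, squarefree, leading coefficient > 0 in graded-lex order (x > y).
deg p = 3.
Checking where it meets the axes: the x-axis gridline crossings are at x ∈ {-1, 0, 1}; it crosses the y-axis at the gridline y = 0.
Assembling these constraints gives the stated polynomial.

3*x^3 + y^3 - 3*x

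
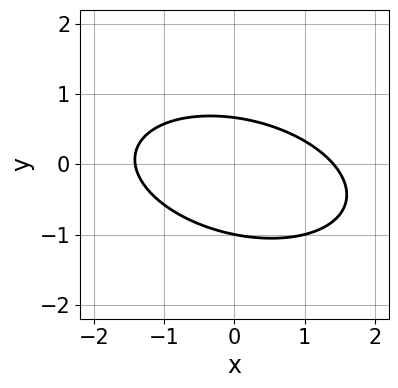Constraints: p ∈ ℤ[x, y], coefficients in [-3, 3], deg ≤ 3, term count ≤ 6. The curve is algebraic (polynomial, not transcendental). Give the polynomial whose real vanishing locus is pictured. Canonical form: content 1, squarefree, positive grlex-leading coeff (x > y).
x^2 + x*y + 3*y^2 + y - 2

First, the degree is 2 — the shape is more complex than any degree-1 curve.
Next, from the visible intercepts: it crosses the y-axis at the gridline y = -1.
Finally, putting this together gives p.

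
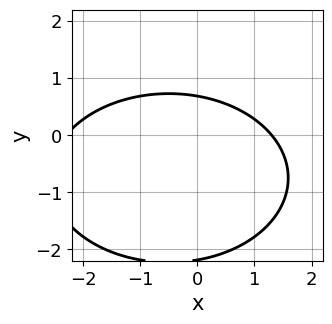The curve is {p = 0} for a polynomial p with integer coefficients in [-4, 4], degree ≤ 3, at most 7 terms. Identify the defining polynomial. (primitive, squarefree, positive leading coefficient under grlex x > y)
x^2 + 2*y^2 + x + 3*y - 3

1. deg p = 2. A generic line meets the curve in up to 2 points.
2. The integer polynomial consistent with all of this is the stated p.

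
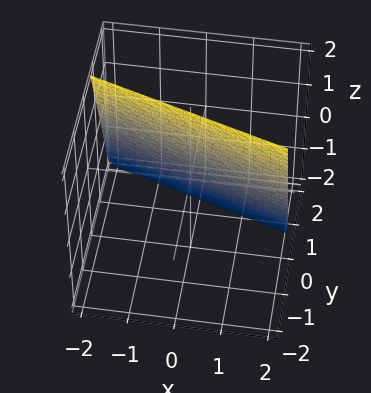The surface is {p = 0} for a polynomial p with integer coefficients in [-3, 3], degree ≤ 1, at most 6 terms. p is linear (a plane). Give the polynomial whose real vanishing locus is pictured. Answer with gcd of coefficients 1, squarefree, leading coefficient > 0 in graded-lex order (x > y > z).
(a) The degree is 1 — every cross-section is a straight line — this is a plane.
(b) Reading off the gridlines: it crosses the x-axis at the gridline x = 2; it crosses the z-axis at the gridline z = 2.
(c) Matching integer coefficients to the picture gives p.

x + 3*y + z - 2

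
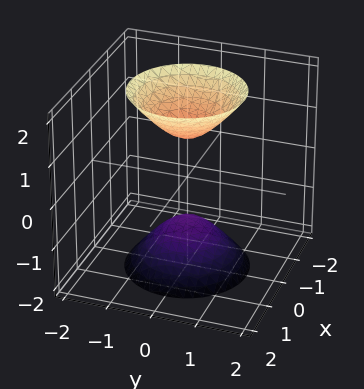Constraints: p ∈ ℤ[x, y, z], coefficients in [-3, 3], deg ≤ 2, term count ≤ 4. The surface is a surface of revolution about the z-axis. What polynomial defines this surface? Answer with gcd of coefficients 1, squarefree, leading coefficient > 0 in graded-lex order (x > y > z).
(a) I count 2 distinct pieces. They look like related sheets of one shape, so recover p as a whole.
(b) deg p = 2. No degree-1 surface has this shape.
(c) By symmetry, the z-axis is an axis of rotation, so x and y enter only as x² + y².
(d) Reading off the gridlines: a circular section at z = 2 has radius between 1 and 2; the z-axis gridline crossings are at z ∈ {-1, 1}.
(e) Putting this together gives p.

2*x^2 + 2*y^2 - z^2 + 1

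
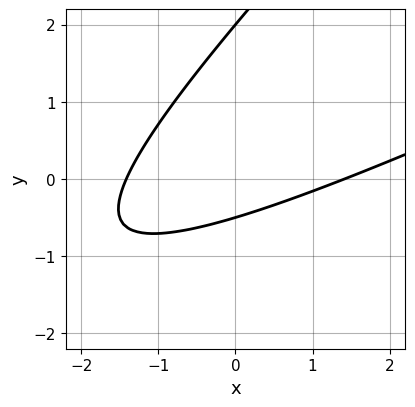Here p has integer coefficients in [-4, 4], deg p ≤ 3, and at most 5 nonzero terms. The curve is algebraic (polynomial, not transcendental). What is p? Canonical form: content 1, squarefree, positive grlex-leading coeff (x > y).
x^2 - 3*x*y + 2*y^2 - 3*y - 2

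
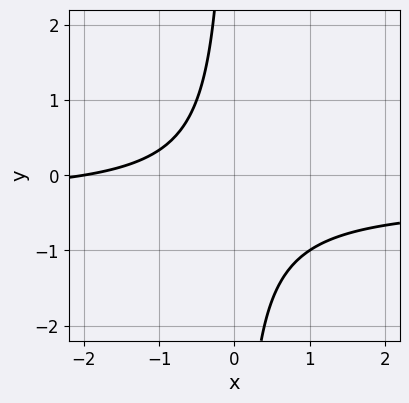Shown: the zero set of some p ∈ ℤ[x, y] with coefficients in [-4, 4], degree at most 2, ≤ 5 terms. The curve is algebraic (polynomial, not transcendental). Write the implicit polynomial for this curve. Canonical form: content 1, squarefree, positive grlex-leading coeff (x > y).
3*x*y + x + 2

First, the degree is 2 — the shape is more complex than any degree-1 curve.
Then, observable constraints: it crosses the x-axis at the gridline x = -2; no y-intercept at any integer in the box.
Finally, matching integer coefficients to the picture gives p.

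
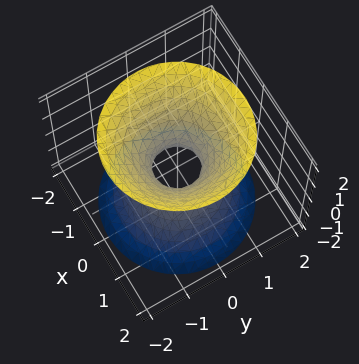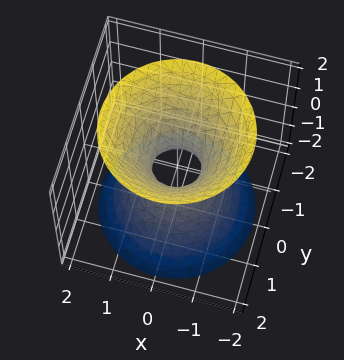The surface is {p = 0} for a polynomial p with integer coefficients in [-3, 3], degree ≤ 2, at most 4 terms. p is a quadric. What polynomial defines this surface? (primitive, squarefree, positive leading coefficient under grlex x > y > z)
3*x^2 + 3*y^2 - 2*z^2 - 1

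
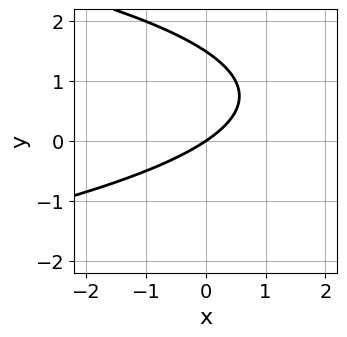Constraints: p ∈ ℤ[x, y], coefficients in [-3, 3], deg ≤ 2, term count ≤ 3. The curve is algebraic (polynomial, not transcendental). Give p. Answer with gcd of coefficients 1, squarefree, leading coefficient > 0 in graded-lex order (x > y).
1. The degree is 2 — the shape is more complex than any degree-1 curve.
2. From the axis intercepts and sections: it crosses the x-axis at the gridline x = 0; it crosses the y-axis at the gridline y = 0.
3. These observations pin down the coefficients.

2*y^2 + 2*x - 3*y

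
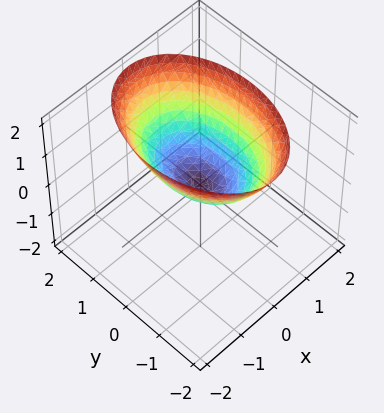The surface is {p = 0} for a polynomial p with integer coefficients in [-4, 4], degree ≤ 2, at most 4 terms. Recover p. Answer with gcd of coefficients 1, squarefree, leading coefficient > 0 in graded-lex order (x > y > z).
2*x^2 + y^2 - 2*z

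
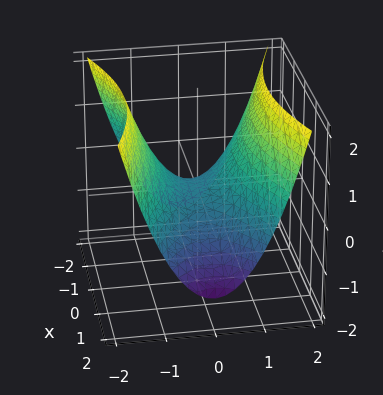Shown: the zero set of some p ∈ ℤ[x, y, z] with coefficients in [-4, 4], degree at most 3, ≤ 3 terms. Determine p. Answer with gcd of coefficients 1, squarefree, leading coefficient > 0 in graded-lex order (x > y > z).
x^2 - 3*y^2 + 3*z

(a) deg p = 2. A hyperbolic paraboloid; a quadric.
(b) Symmetries: mirror symmetry x ↦ −x ⇒ only even powers of x; it's symmetric under y → −y, forcing even powers of y.
(c) From the axis intercepts and sections: it crosses the z-axis at the gridline z = 0; it crosses the x-axis at the gridline x = 0.
(d) Solving for integer coefficients yields p as stated.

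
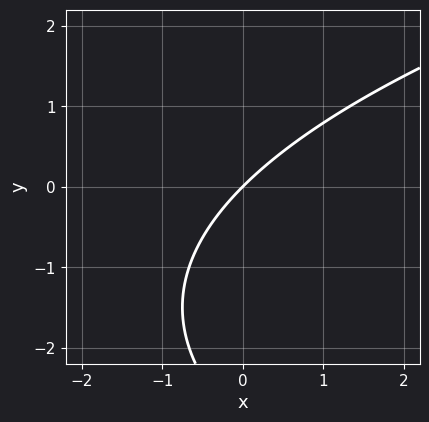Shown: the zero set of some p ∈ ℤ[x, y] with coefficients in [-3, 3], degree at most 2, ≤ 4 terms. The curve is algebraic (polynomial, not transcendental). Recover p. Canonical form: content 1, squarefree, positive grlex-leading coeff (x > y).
y^2 - 3*x + 3*y

The degree is 2 — a generic line meets the curve in up to 2 points.
From the axis intercepts and sections: it meets the y-axis at y = 0 (among the integer gridlines); it crosses the x-axis at the gridline x = 0.
Putting this together gives p.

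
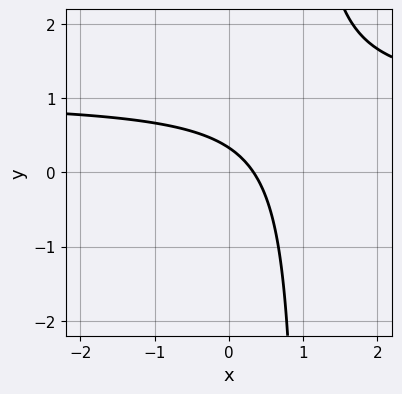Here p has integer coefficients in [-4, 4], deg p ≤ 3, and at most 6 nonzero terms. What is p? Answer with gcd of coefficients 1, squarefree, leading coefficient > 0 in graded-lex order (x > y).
3*x*y - 3*x - 3*y + 1

(a) Degree: the shape is more complex than any degree-1 curve, so deg p = 2.
(b) The integer polynomial consistent with all of this is the stated p.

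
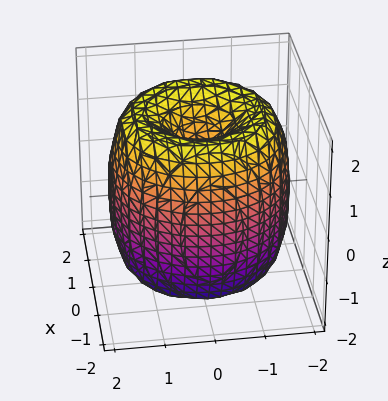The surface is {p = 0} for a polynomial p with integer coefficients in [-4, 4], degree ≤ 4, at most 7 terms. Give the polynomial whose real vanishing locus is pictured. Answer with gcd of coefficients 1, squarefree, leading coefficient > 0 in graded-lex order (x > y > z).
x^4 + 2*x^2*y^2 + y^4 - 3*x^2 - 3*y^2 + z^2 - 1

(a) The degree is 4 — the shape is more complex than any degree-3 surface.
(b) Symmetry: the surface is invariant under rotation about z: p = q(x² + y², z).
(c) From the axis intercepts and sections: among the integer gridlines, it crosses the z-axis at z ∈ {-1, 1}; a circular section at z = 1 has radius between 1 and 2.
(d) The integer polynomial consistent with all of this is the stated p.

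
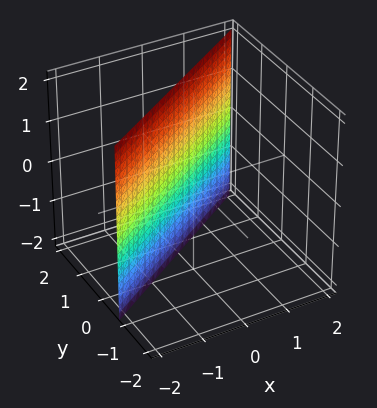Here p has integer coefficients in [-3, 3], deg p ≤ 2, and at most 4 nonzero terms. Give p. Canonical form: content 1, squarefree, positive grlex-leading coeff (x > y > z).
Degree: every cross-section is a straight line — this is a plane, so deg p = 1.
From the axis intercepts and sections: it crosses the x-axis at the gridline x = -1; no z-intercept at any integer in the box.
The integer polynomial consistent with all of this is the stated p.

2*x - 3*y + 2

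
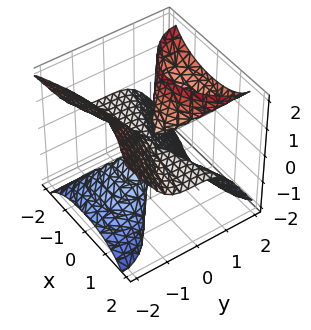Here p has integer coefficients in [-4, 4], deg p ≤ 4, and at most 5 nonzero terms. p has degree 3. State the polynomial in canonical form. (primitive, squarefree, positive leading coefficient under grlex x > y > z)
1. I count 3 distinct pieces. Treating them together as one polynomial.
2. The degree is 3 — the shape is more complex than any degree-2 surface.
3. Observable constraints: the visible x-axis segment lies entirely on the surface; it meets the z-axis at z = 0 (among the integer gridlines); it crosses the y-axis at the gridline y = 0.
4. The integer polynomial consistent with all of this is the stated p.

3*x^2*z + 3*y^3 - 3*y^2*z - 3*y*z^2 + z^3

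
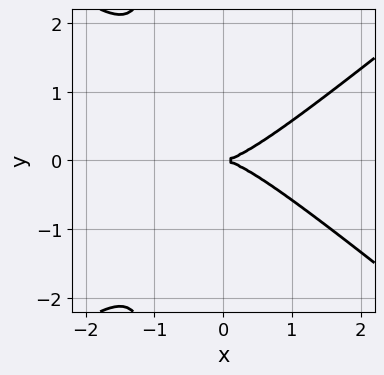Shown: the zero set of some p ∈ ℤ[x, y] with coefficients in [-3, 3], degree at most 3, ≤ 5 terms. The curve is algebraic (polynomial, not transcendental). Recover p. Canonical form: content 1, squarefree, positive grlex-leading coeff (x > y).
2*x^3 - 3*x*y^2 - 3*y^2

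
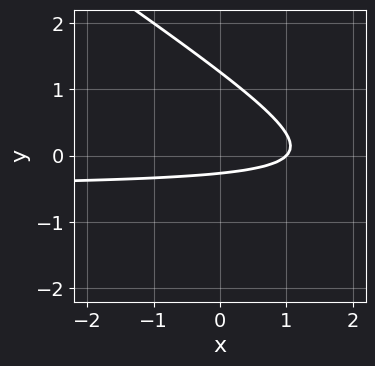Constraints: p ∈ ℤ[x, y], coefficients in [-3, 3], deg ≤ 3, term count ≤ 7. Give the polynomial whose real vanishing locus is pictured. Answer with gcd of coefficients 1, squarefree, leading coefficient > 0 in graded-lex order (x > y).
2*x*y + 3*y^2 + x - 3*y - 1

(a) deg p = 2. A generic line meets the curve in up to 2 points.
(b) From the visible intercepts: one x-axis crossing is at x = 1.
(c) Matching integer coefficients to the picture gives p.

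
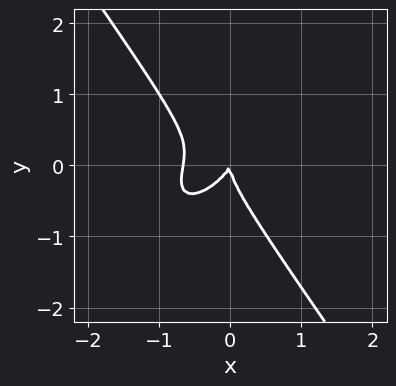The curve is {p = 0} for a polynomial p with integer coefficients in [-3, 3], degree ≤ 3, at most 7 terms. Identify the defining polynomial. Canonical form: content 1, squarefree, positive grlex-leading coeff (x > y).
3*x^3 - 2*x^2*y + 2*y^3 + 2*x^2 - x*y

First, the degree is 3 — a generic line meets the curve in up to 3 points.
Next, from the visible intercepts: it meets the x-axis at x = 0 (among the integer gridlines); it crosses the y-axis at the gridline y = 0.
Finally, these observations pin down the coefficients.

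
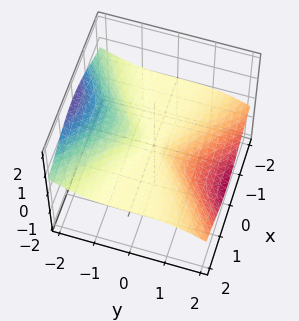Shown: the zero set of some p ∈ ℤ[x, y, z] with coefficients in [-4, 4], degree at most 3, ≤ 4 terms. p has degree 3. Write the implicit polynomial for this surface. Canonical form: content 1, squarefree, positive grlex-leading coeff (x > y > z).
3*x^2*z + y^3 + y^2*z + 2*z^3

(a) Degree: the shape is more complex than any degree-2 surface, so deg p = 3.
(b) Observable constraints: it crosses the z-axis at the gridline z = 0; the visible x-axis segment lies entirely on the surface.
(c) Assembling these constraints gives the stated polynomial.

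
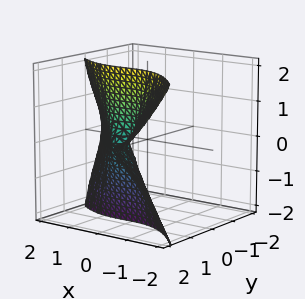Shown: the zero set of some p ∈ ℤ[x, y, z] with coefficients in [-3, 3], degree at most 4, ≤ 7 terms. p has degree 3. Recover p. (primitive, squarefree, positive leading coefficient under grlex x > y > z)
deg p = 3. No degree-2 surface has this shape.
Reading off the gridlines: the visible y-axis segment lies entirely on the surface.
Solving for integer coefficients yields p as stated.

2*x^3 + 2*x^2*y + 3*y*z^2 - 3*x^2 - 2*z^2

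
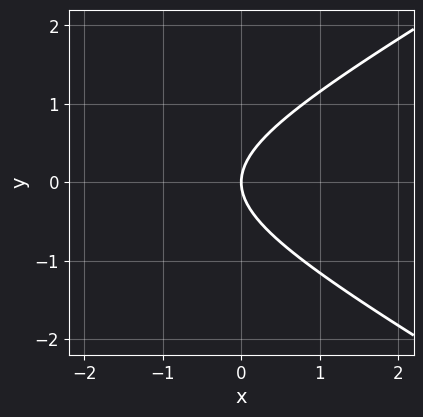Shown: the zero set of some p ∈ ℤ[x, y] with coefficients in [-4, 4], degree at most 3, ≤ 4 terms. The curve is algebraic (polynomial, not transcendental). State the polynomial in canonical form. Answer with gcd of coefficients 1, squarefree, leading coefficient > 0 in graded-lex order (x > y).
x^2 - 3*y^2 + 3*x

(a) Degree: no degree-1 curve has this shape, so deg p = 2.
(b) Symmetries: it's symmetric under y → −y, forcing even powers of y.
(c) Checking where it meets the axes: it crosses the x-axis at the gridline x = 0; it crosses the y-axis at the gridline y = 0.
(d) Fitting integer coefficients to these (and the overall shape) gives p.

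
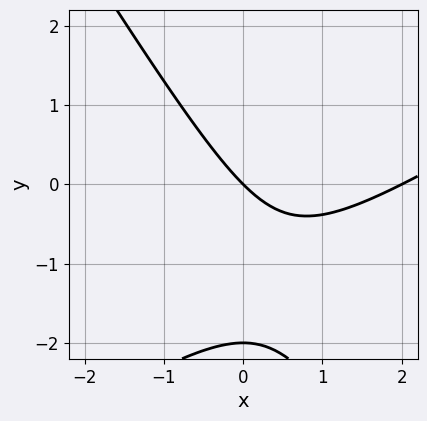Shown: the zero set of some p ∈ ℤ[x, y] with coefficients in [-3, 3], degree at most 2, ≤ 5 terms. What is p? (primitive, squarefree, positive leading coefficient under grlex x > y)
(a) deg p = 2.
(b) From the axis intercepts and sections: among the integer gridlines, it crosses the y-axis at y ∈ {-2, 0}; among the integer gridlines, it crosses the x-axis at x ∈ {0, 2}.
(c) Together with the visible shape, these determine p as stated.

x^2 - x*y - y^2 - 2*x - 2*y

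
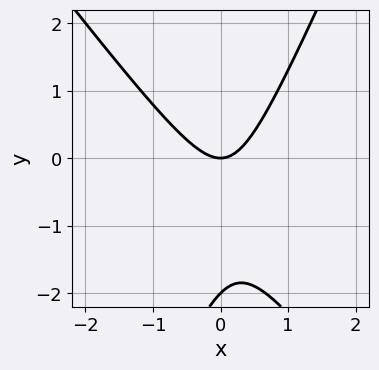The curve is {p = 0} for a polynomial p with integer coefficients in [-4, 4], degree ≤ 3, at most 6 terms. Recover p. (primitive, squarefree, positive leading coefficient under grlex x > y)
3*x^2 + x*y - y^2 - 2*y

First, degree: no degree-1 curve has this shape, so deg p = 2.
Next, against the integer gridlines: the y-axis gridline crossings are at y ∈ {-2, 0}; it crosses the x-axis at the gridline x = 0.
Finally, putting this together gives p.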